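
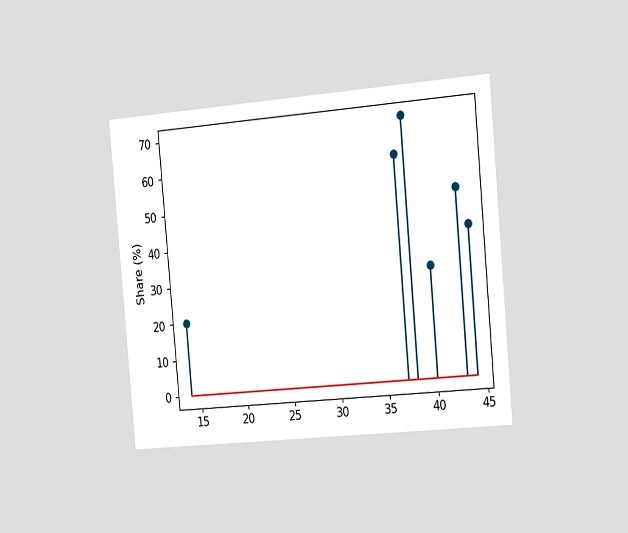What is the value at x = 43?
50%

The chart is tilted about 5° counter-clockwise and viewed slightly from the right. The stem at x=43 reaches 50%.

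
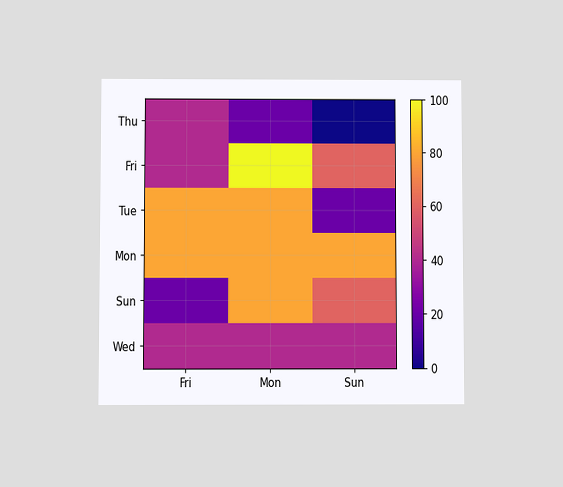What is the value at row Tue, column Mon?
The chart is viewed at a slight angle. Matching cell (Tue, Mon) against the colorbar gives 80.

80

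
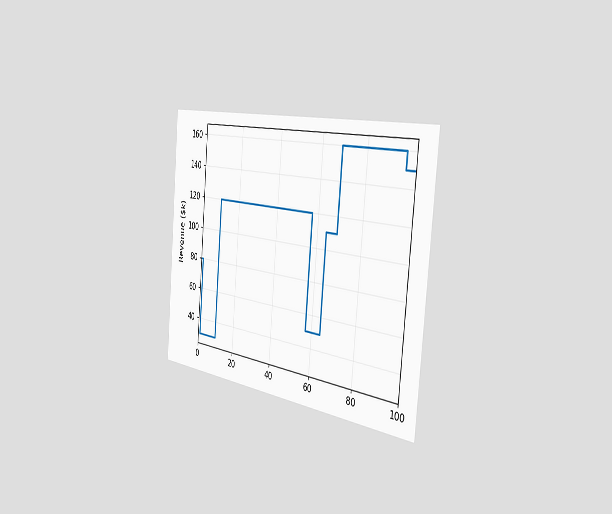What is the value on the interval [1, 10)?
$30k

The chart is tilted about 5° clockwise and viewed slightly from the right. On [1, 10) the step sits at $30k.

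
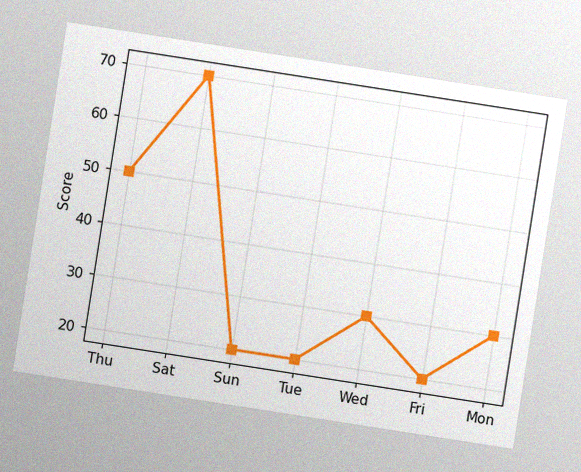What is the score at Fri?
20

The chart is tilted about 9° clockwise, with some photo noise. At Fri, the line is at 20.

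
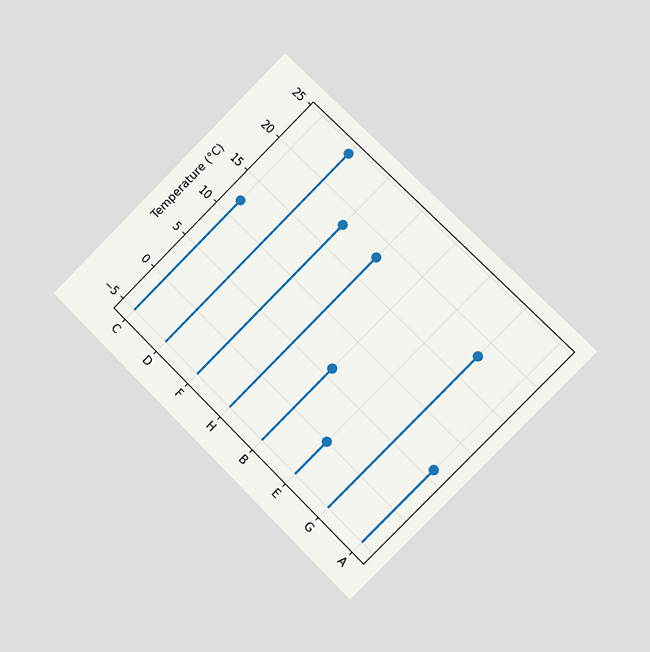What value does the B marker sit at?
6°C

The chart is tilted about 45° clockwise and viewed slightly from the right. The B marker sits at 6°C.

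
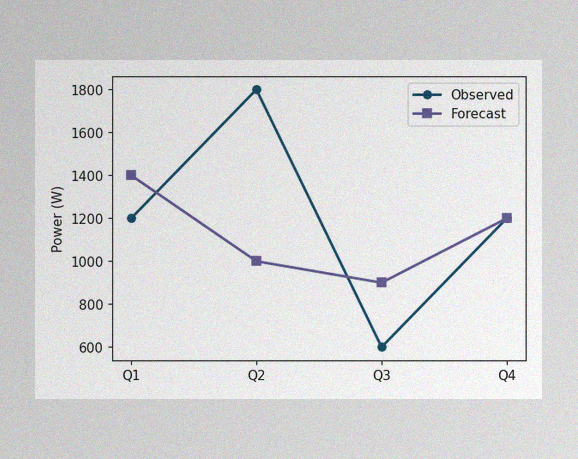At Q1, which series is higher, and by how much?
Forecast, by 200W

The image has some photo noise and uneven lighting. At Q1, Forecast sits above the other line by 200W.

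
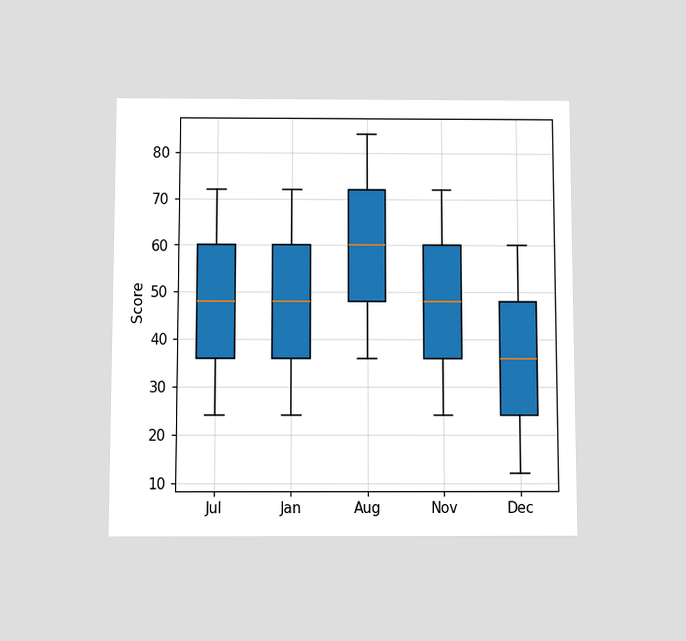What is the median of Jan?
48

The chart is viewed slightly from below. The median line in the Jan box sits at 48.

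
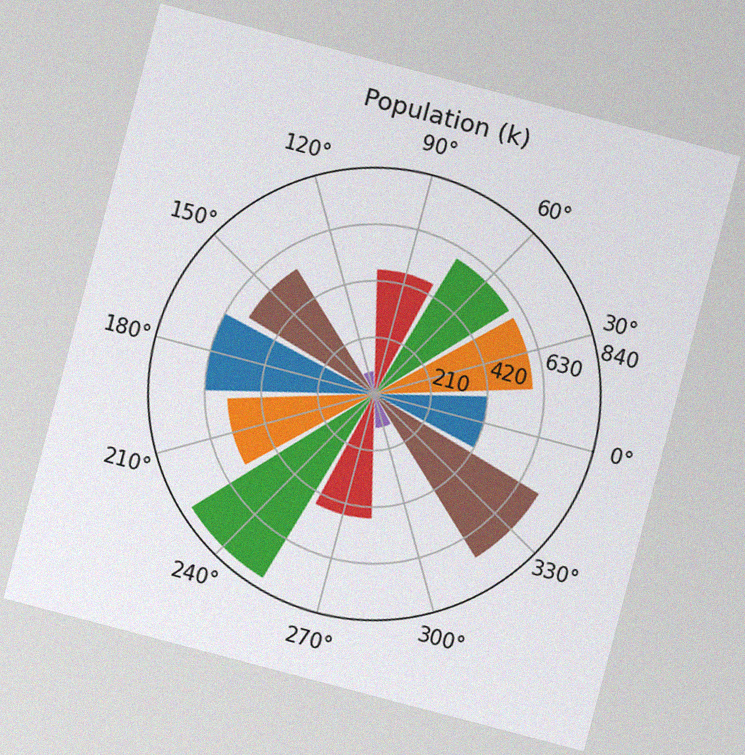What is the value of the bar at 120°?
84k

The chart is tilted about 15° clockwise, with some photo noise. The bar at 120° reaches 84k on the radial axis.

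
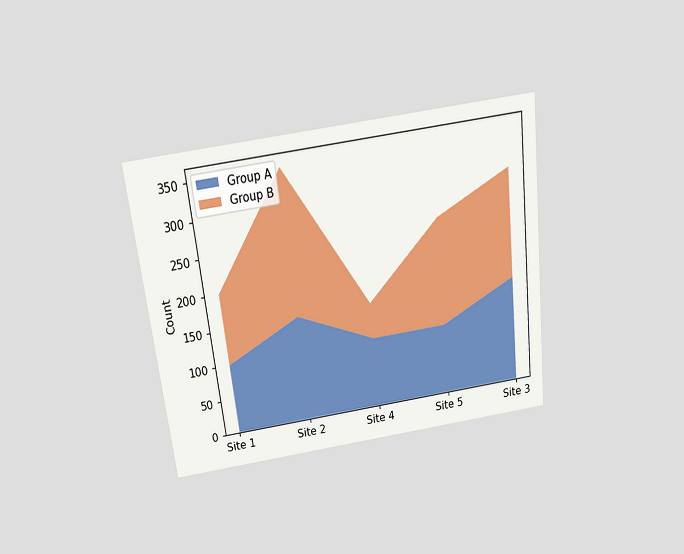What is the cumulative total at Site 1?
200

The chart is tilted about 7° counter-clockwise and viewed slightly from above. The stacked total at Site 1 reaches 200.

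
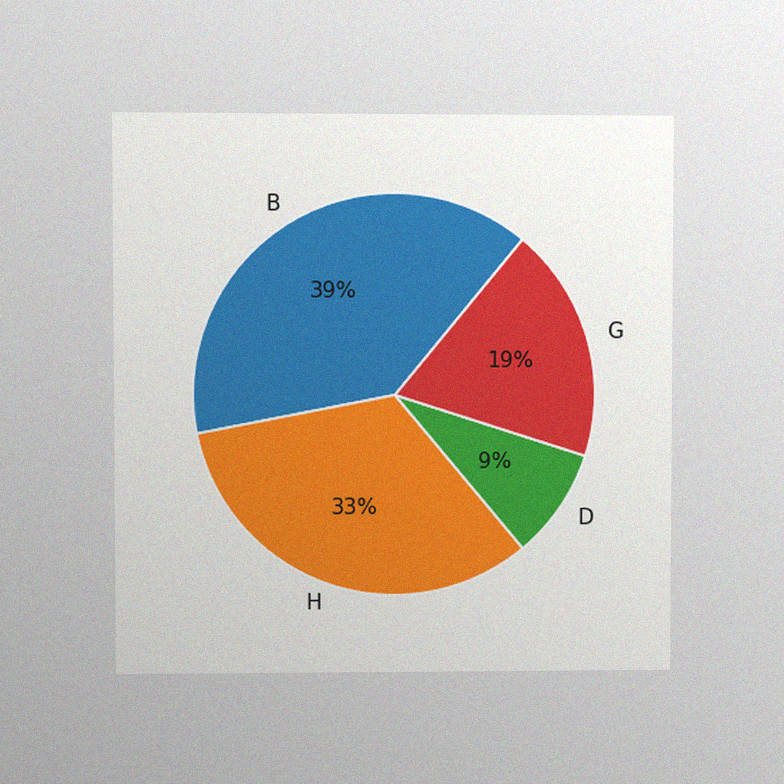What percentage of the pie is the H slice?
The chart is viewed at a slight angle, with some photo noise. The H slice takes up 33% of the pie.

33%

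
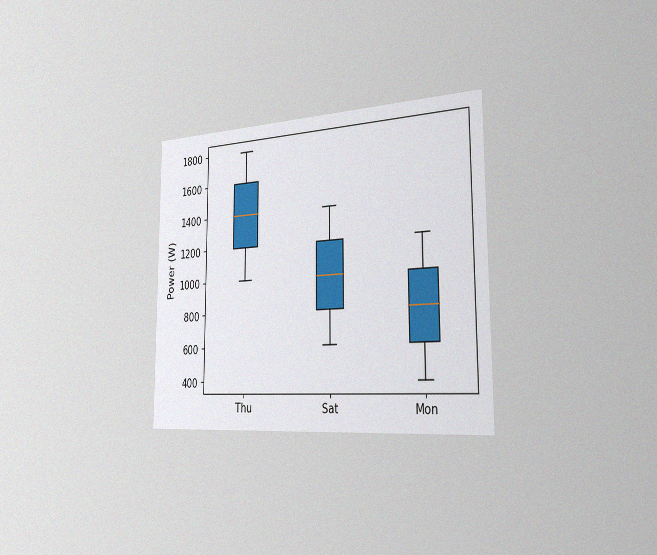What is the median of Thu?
The chart is viewed slightly from the right, with some photo noise. The median line in the Thu box sits at 1400W.

1400W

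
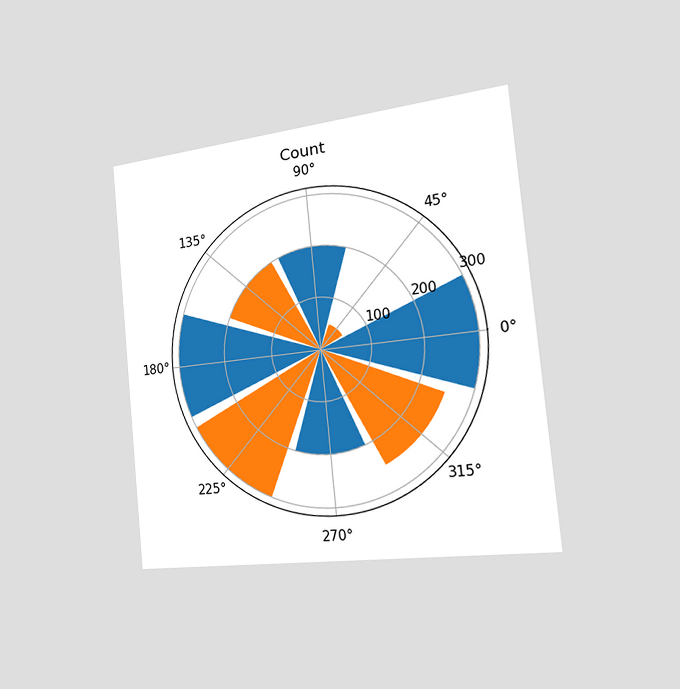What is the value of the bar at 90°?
200

The chart is tilted about 6° counter-clockwise and viewed slightly from the right. The bar at 90° reaches 200 on the radial axis.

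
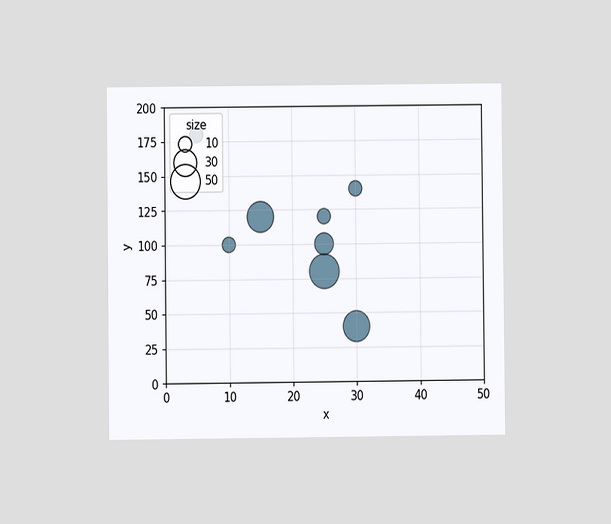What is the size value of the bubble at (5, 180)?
The chart is viewed at a slight angle. Matching the bubble at (5, 180) against the size legend gives 10.

10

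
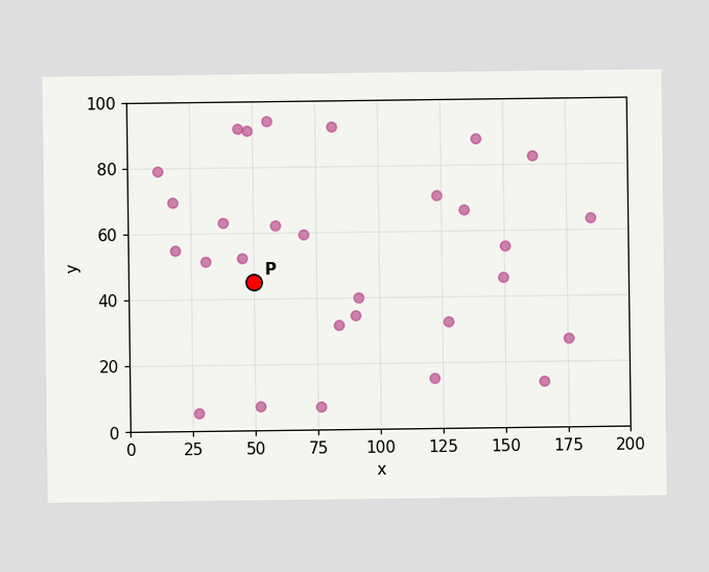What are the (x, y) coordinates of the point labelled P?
(50, 45)

Following the gridlines from P to each axis, P sits at (50, 45).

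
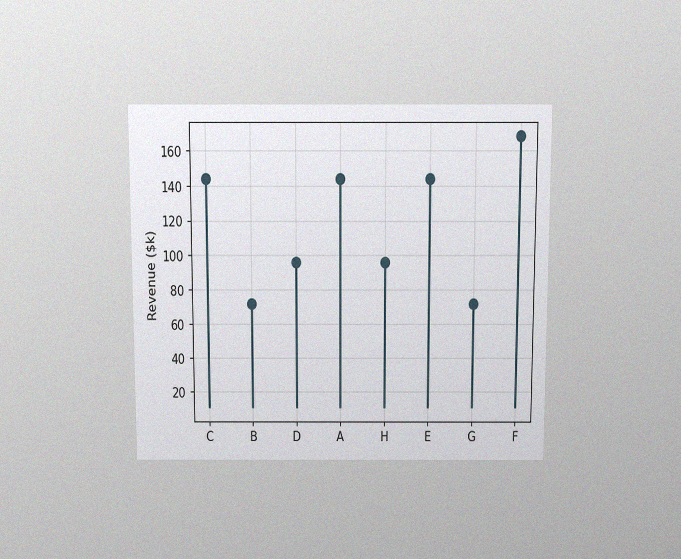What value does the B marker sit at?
The chart is viewed slightly from above, with some photo noise. The B marker sits at $72k.

$72k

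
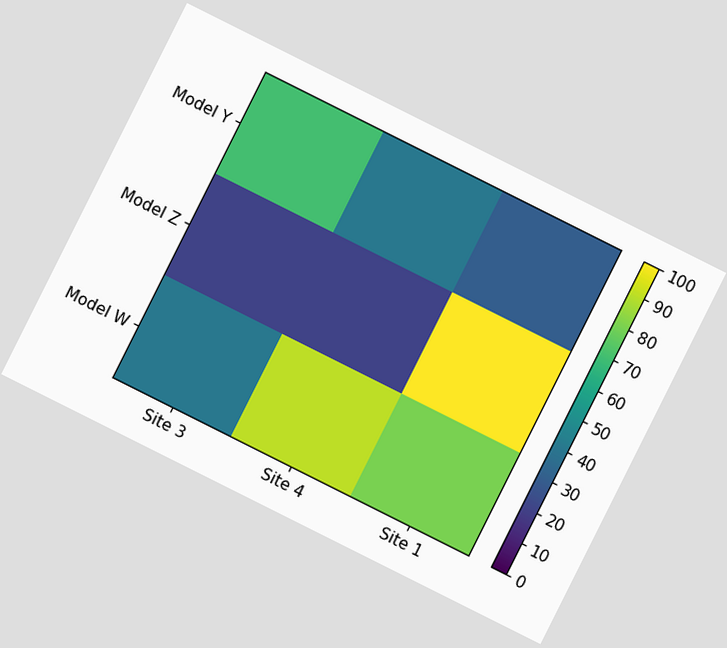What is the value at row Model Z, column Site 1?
The chart is tilted about 27° clockwise. Matching cell (Model Z, Site 1) against the colorbar gives 100.

100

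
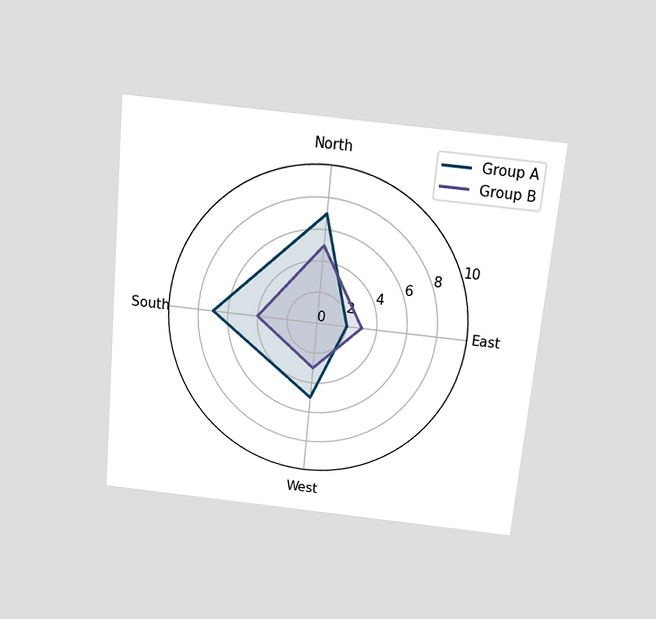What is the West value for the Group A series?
5

The chart is tilted about 5° clockwise and viewed slightly from above. On the West axis, Group A reaches 5.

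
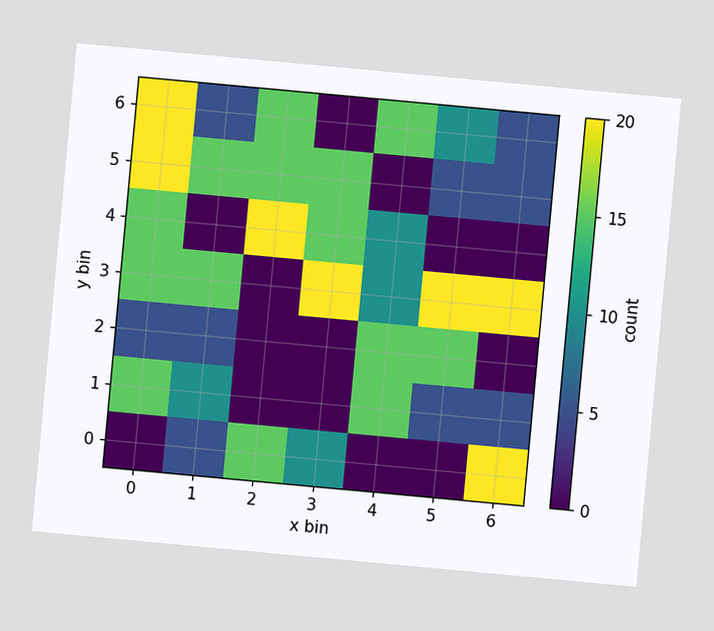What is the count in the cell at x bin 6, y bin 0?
The chart is tilted about 5° clockwise. Matching the cell (6, 0) against the colorbar gives 20.

20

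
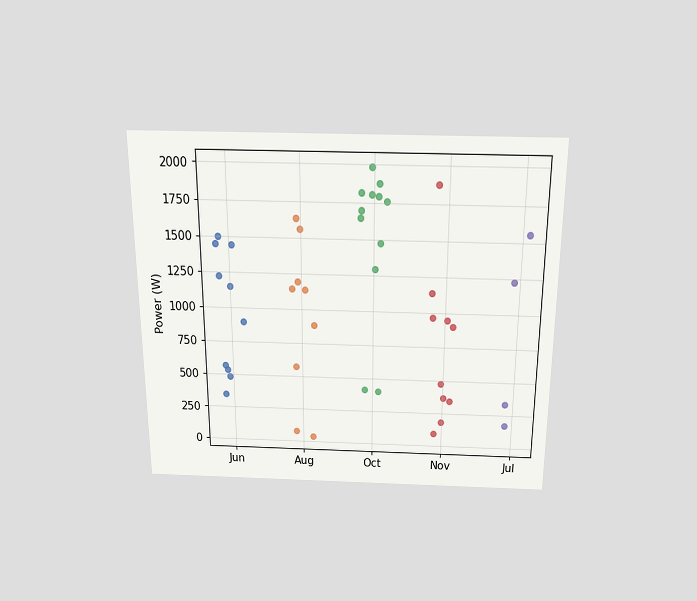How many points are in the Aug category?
The chart is viewed slightly from above. Counting the markers in the Aug column gives 9.

9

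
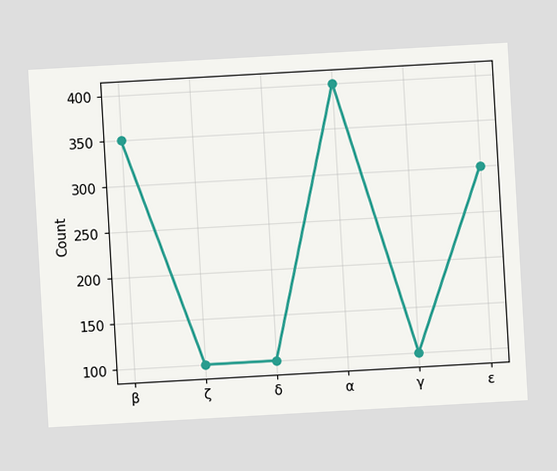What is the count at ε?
300

The chart is tilted about 3° counter-clockwise. At ε, the line is at 300.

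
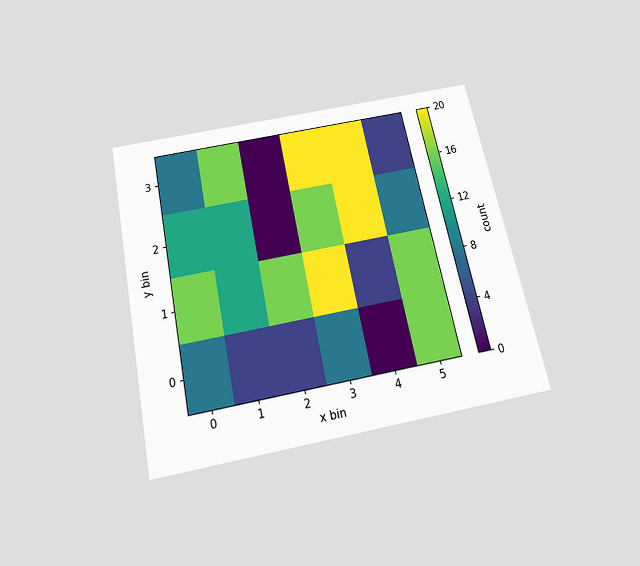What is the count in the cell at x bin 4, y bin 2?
20

The chart is tilted about 12° counter-clockwise and viewed slightly from below. Matching the cell (4, 2) against the colorbar gives 20.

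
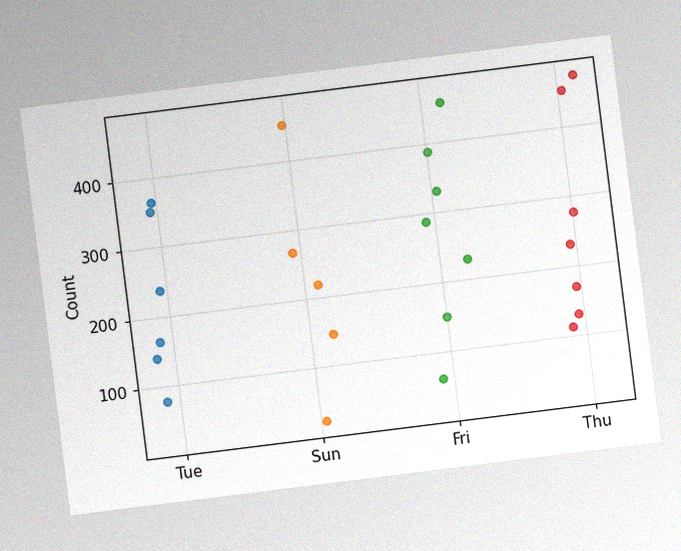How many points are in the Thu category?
The chart is tilted about 7° counter-clockwise, with some photo noise. Counting the markers in the Thu column gives 7.

7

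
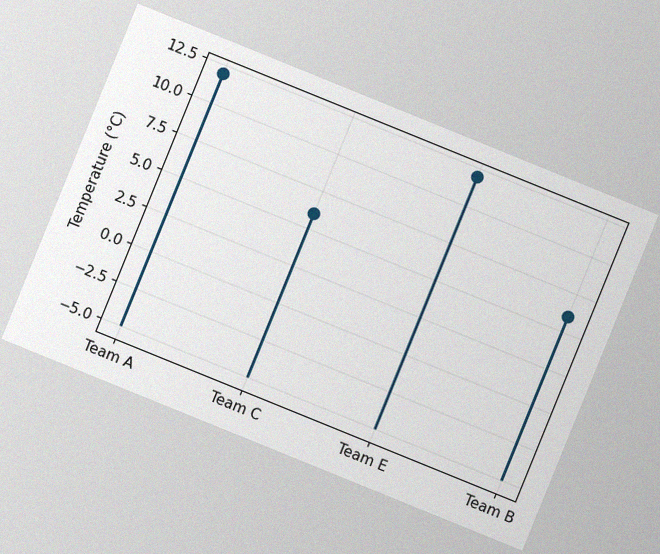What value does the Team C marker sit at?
6°C

The chart is tilted about 22° clockwise, with some photo noise. The Team C marker sits at 6°C.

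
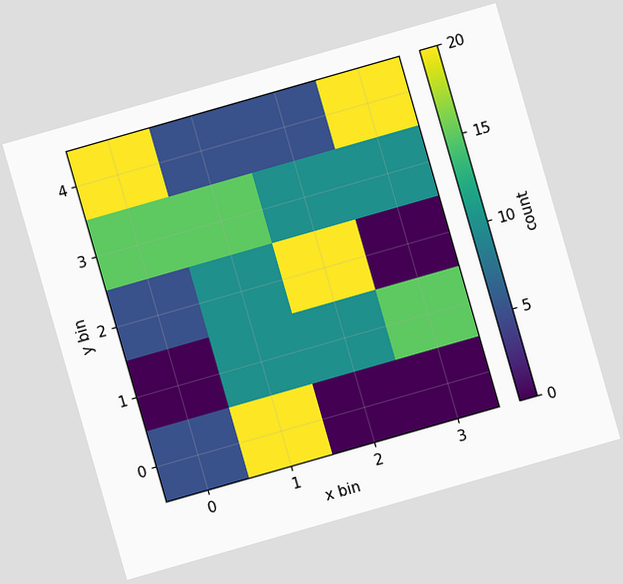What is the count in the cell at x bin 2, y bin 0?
The chart is tilted about 16° counter-clockwise. Matching the cell (2, 0) against the colorbar gives 0.

0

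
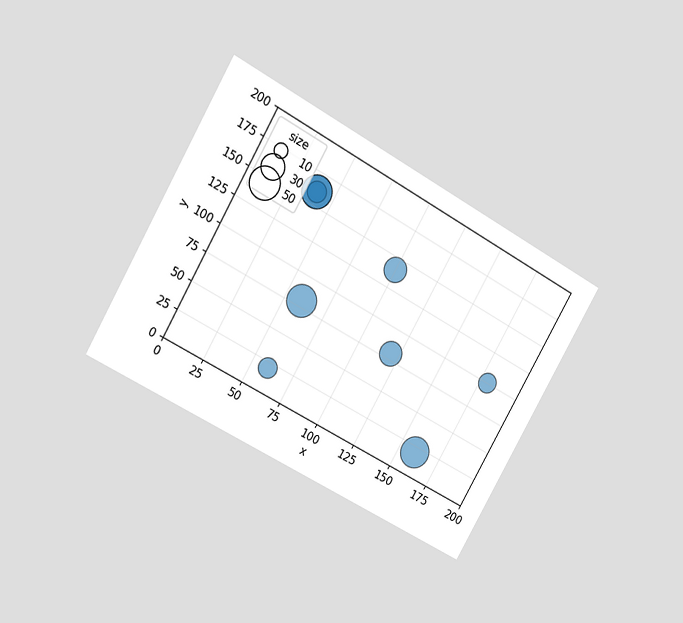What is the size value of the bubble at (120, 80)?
30

The chart is tilted about 30° clockwise and viewed at a slight angle. Matching the bubble at (120, 80) against the size legend gives 30.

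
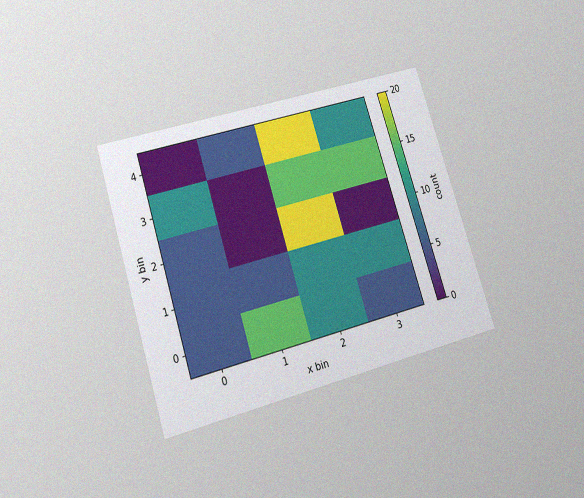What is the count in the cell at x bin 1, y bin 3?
0

The chart is tilted about 18° counter-clockwise and viewed slightly from below, with some photo noise. Matching the cell (1, 3) against the colorbar gives 0.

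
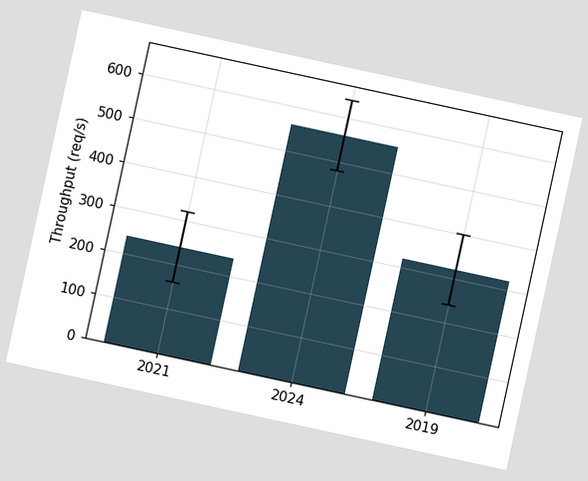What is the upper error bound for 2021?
320req/s

The chart is tilted about 12° clockwise. The 2021 bar's upper whisker reaches 320req/s.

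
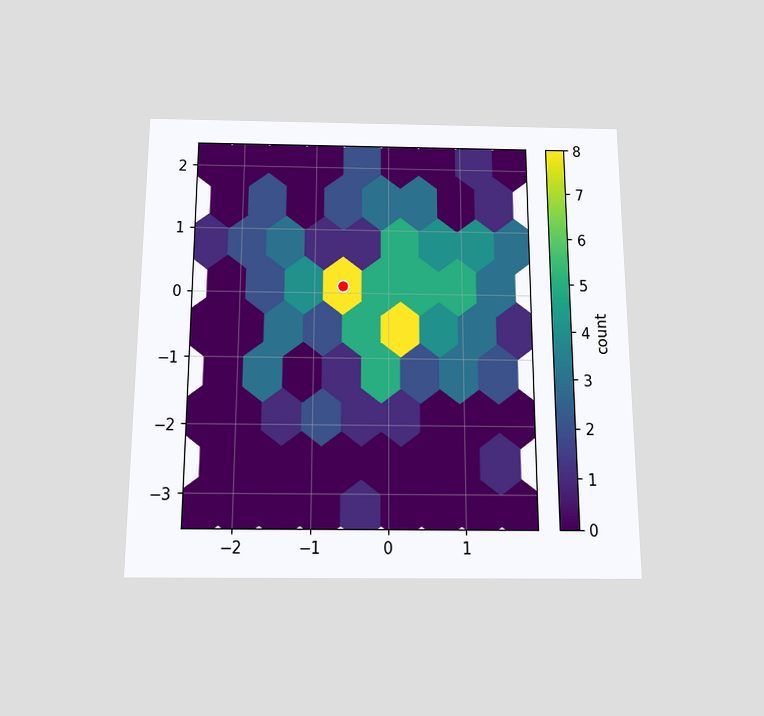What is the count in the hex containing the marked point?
The chart is viewed slightly from below. The marked hex reads 8 on the colorbar.

8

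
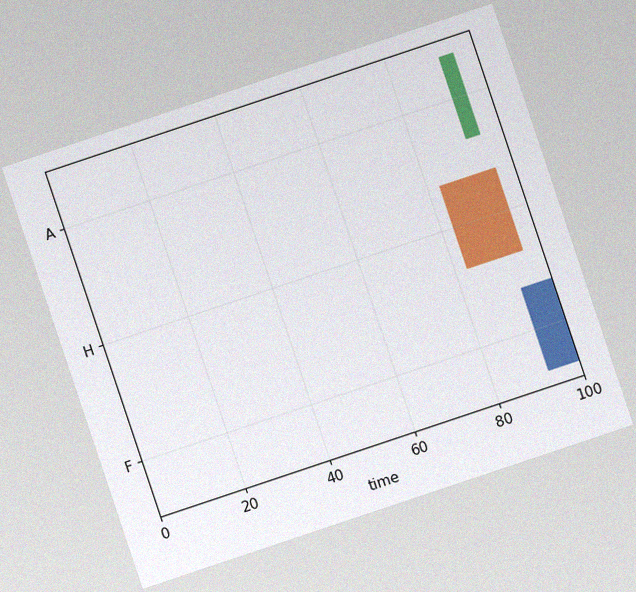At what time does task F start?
The chart is tilted about 19° counter-clockwise, with some photo noise. The F bar begins at t=93.

93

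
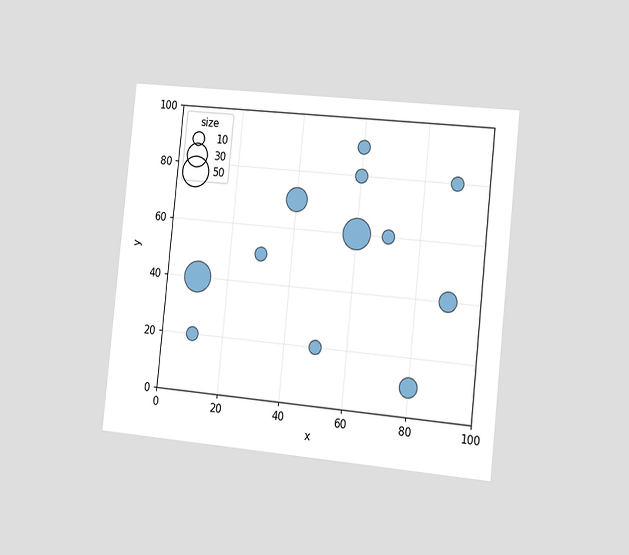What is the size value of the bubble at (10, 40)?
The chart is tilted about 6° clockwise and viewed slightly from the right. Matching the bubble at (10, 40) against the size legend gives 50.

50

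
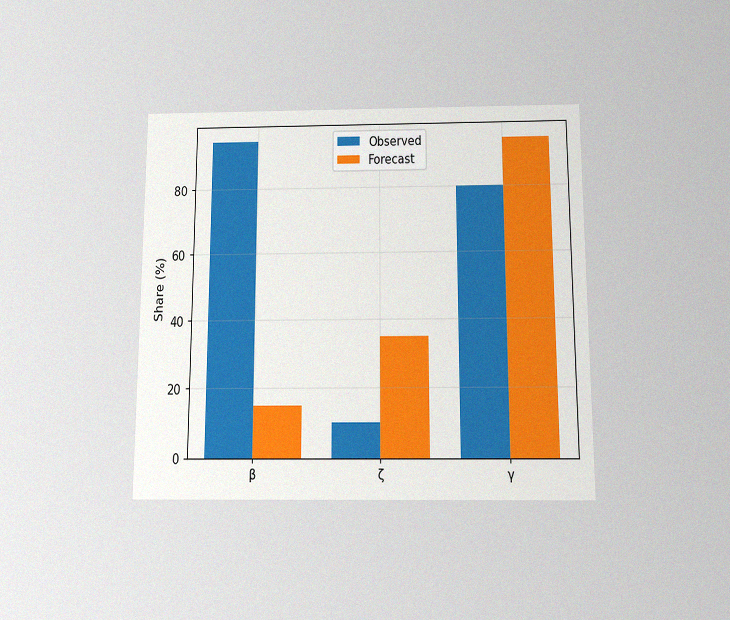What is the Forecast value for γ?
95%

The chart is viewed slightly from below, with some photo noise. The Forecast bar at γ reaches 95% on the y-axis.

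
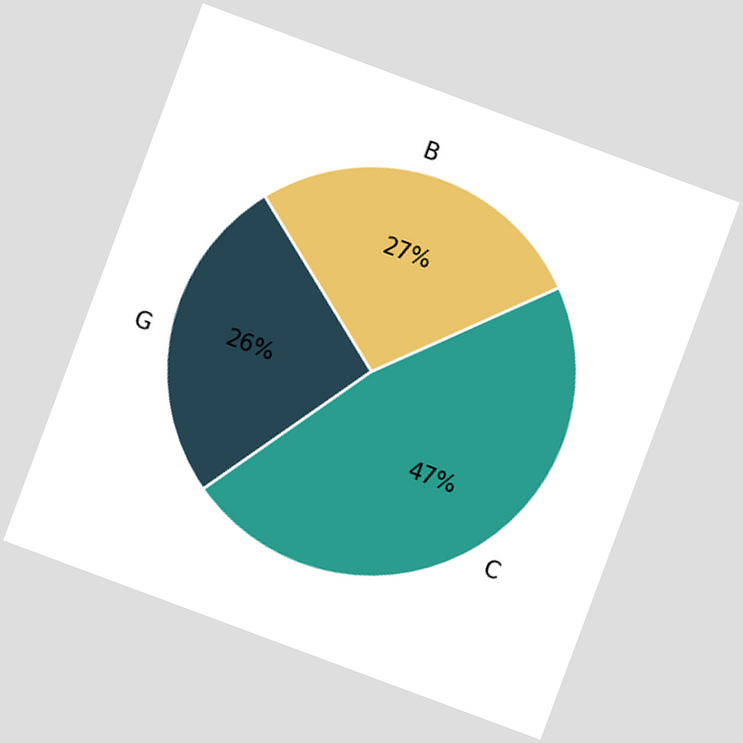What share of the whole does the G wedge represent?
26%

The chart is tilted about 20° clockwise. The G slice takes up 26% of the pie.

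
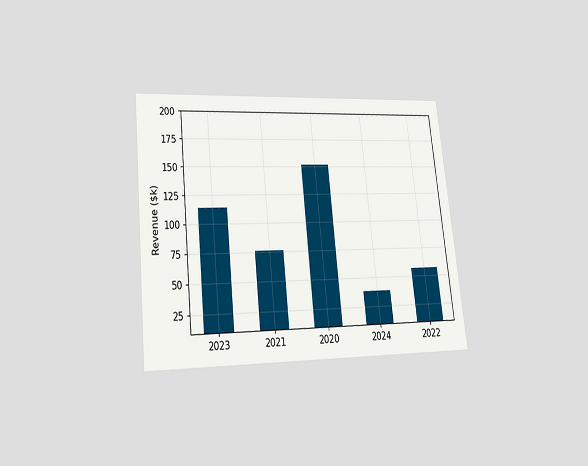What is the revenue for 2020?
The chart is tilted about 6° counter-clockwise and viewed at a slight angle. Reading along the chart's y-axis, the 2020 bar reaches $152k.

$152k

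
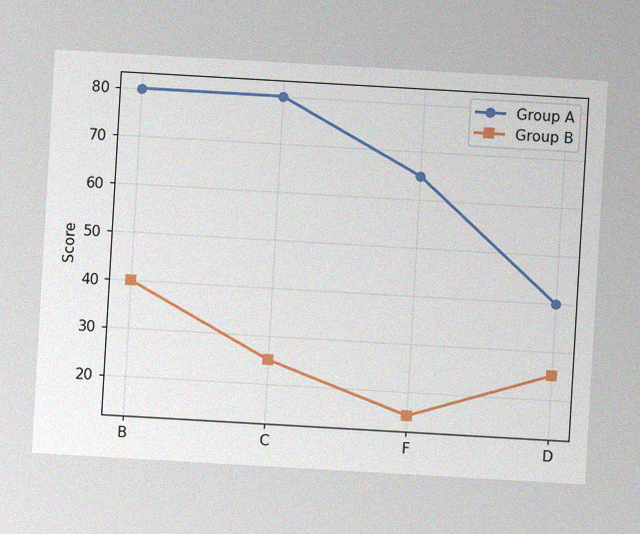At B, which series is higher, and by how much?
The chart is tilted about 3° clockwise, with some photo noise. At B, Group A sits above the other line by 40.

Group A, by 40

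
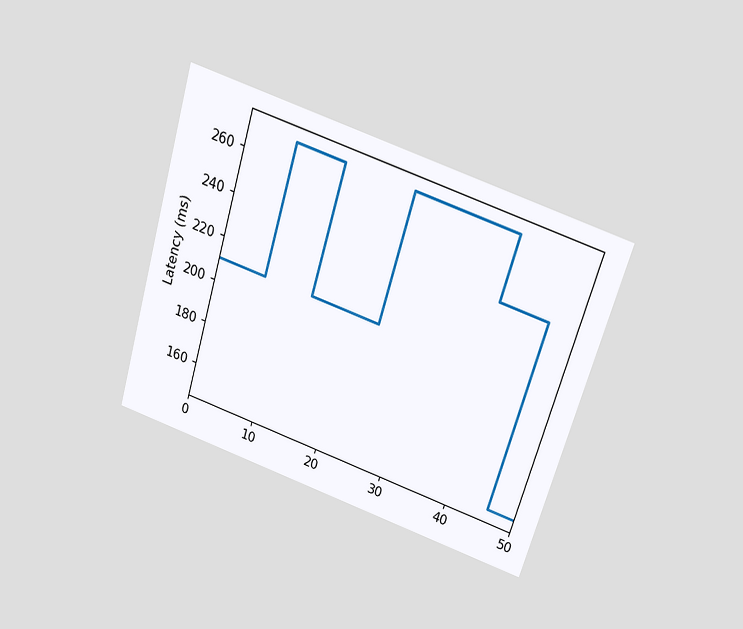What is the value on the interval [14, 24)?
The chart is tilted about 17° clockwise and viewed slightly from above. On [14, 24) the step sits at 210ms.

210ms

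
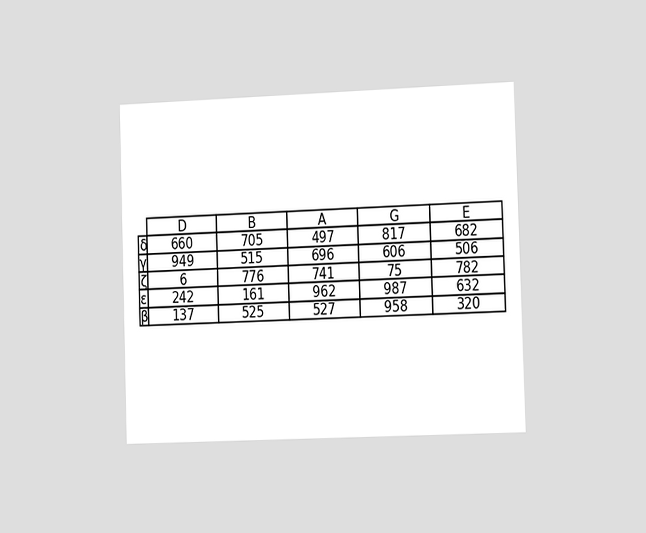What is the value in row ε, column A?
The chart is viewed slightly from the right. The (ε, A) cell reads 962.

962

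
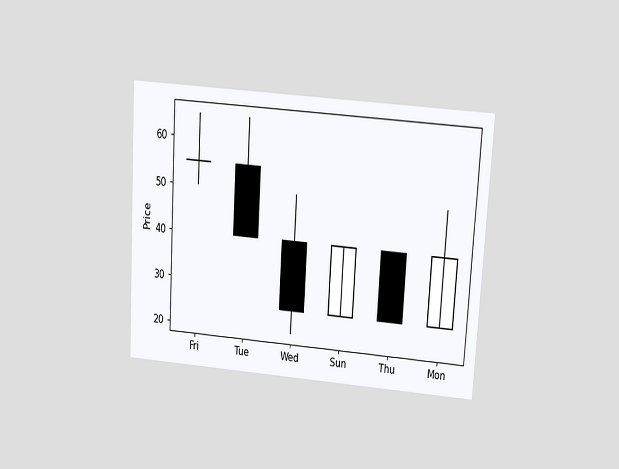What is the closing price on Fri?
The chart is tilted about 3° clockwise and viewed slightly from above. The Fri candle closes at 55.

55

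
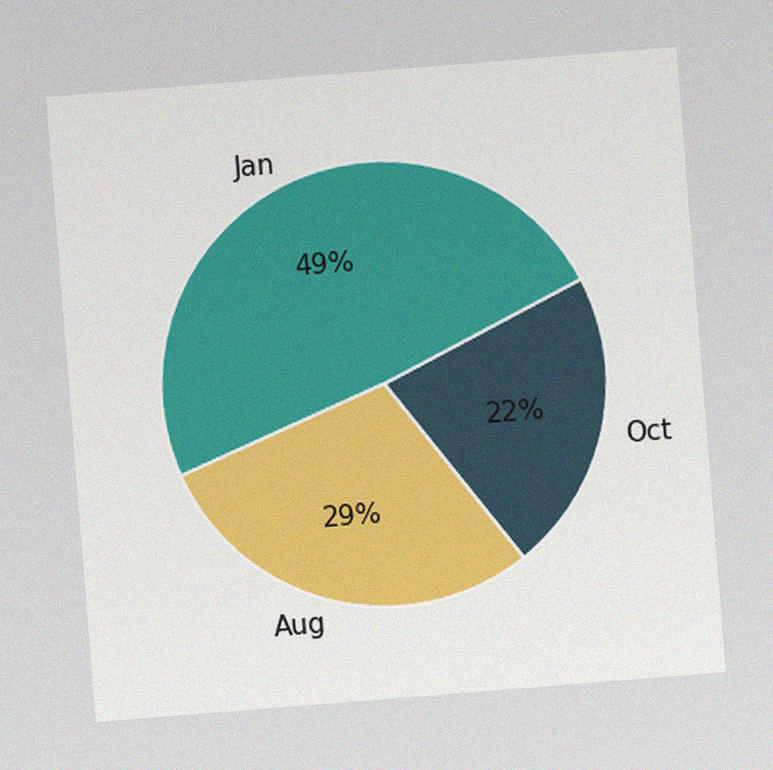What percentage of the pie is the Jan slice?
The chart is tilted about 5° counter-clockwise, with some photo noise. The Jan slice takes up 49% of the pie.

49%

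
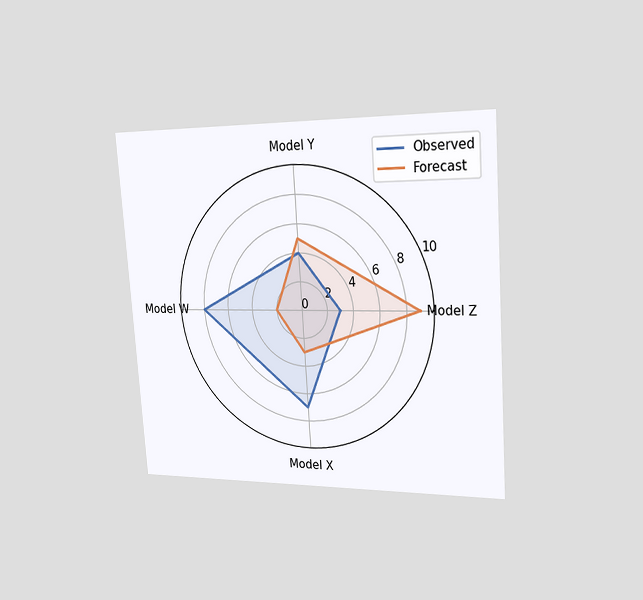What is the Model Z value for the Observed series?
The chart is tilted about 4° counter-clockwise and viewed slightly from the right. On the Model Z axis, Observed reaches 3.

3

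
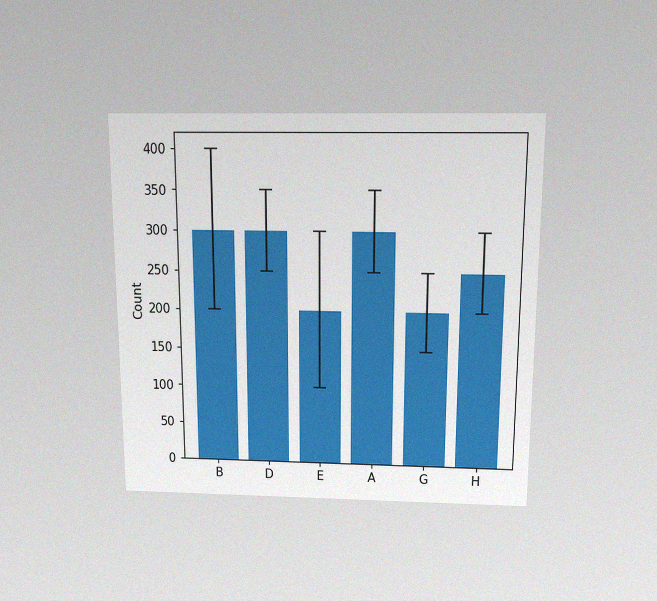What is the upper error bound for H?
300

The chart is viewed slightly from above, with some photo noise. The H bar's upper whisker reaches 300.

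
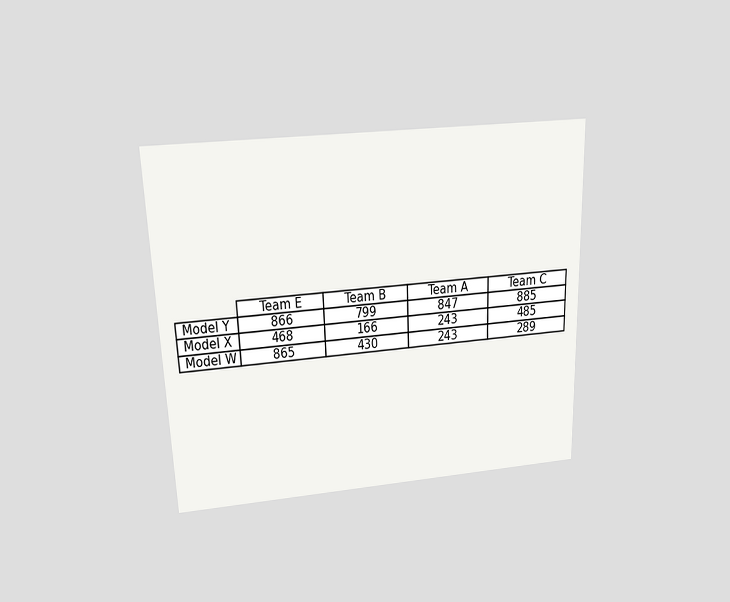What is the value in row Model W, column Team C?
The chart is viewed slightly from above. The (Model W, Team C) cell reads 289.

289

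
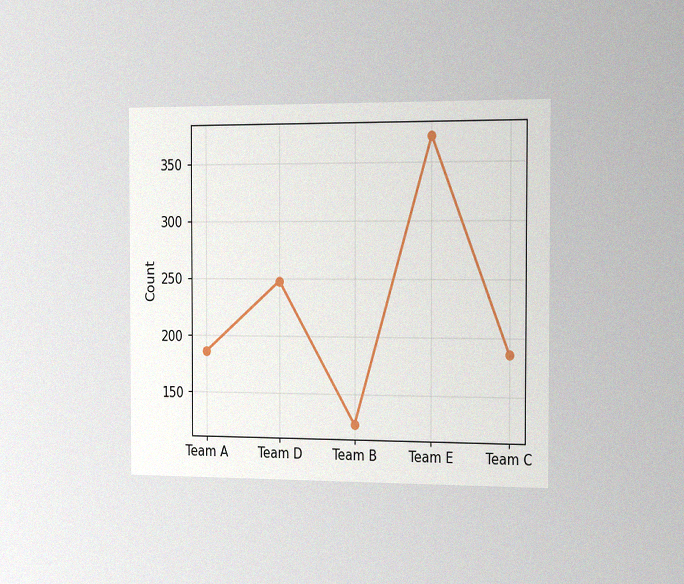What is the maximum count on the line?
The chart is viewed slightly from the right, with some photo noise. The highest point is at Team E, and reading across to the y-axis gives 372.

372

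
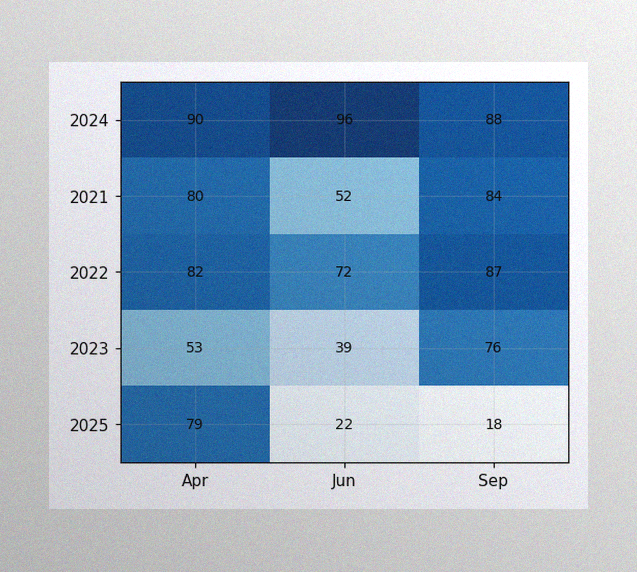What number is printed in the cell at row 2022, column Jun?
72

The image has some photo noise and uneven lighting. The (2022, Jun) cell reads 72.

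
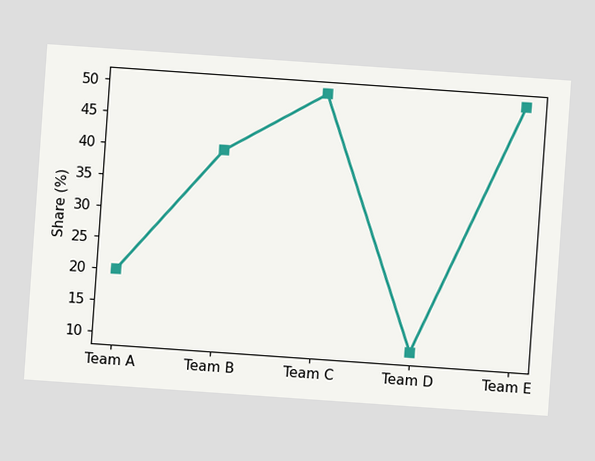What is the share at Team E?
50%

The chart is tilted about 4° clockwise. At Team E, the line is at 50%.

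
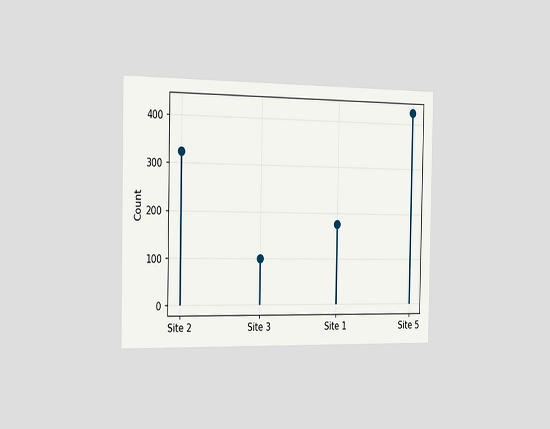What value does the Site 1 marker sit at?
The chart is viewed slightly from the left. The Site 1 marker sits at 175.

175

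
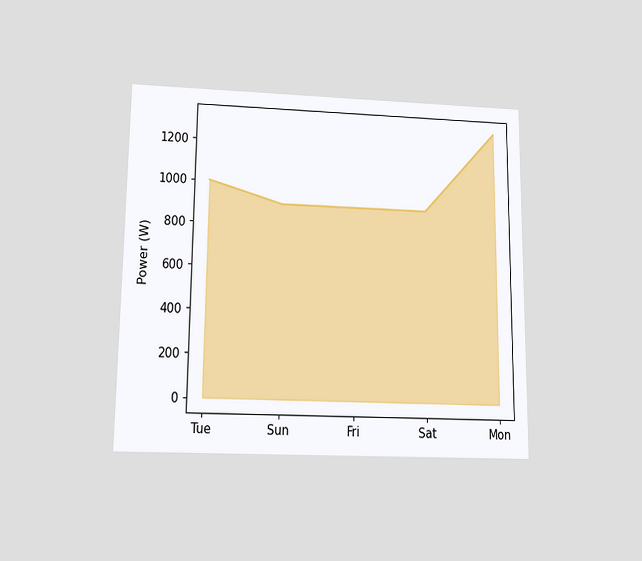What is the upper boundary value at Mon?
1300W

The chart is viewed slightly from below. At Mon the upper boundary is at 1300W.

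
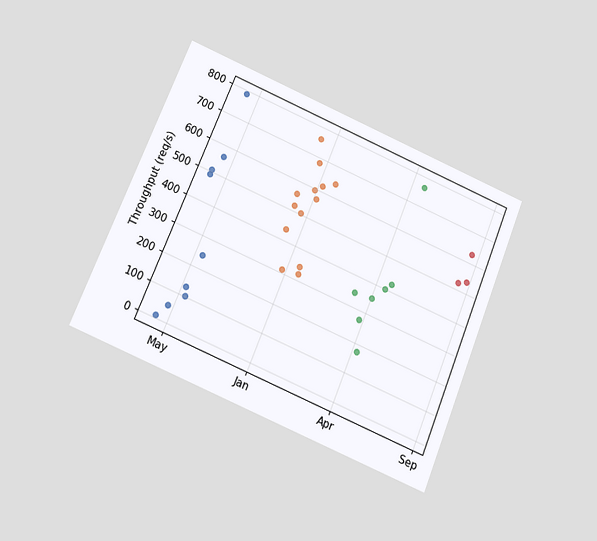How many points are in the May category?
9

The chart is tilted about 22° clockwise and viewed slightly from below. Counting the markers in the May column gives 9.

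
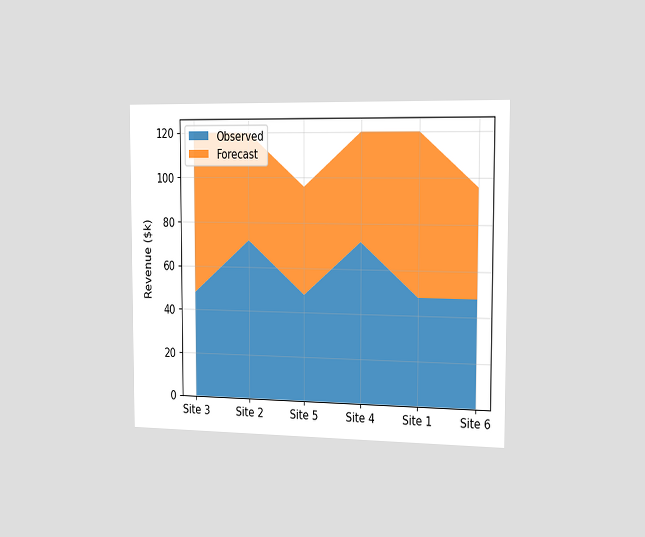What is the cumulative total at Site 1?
$120k

The chart is viewed slightly from the right. The stacked total at Site 1 reaches $120k.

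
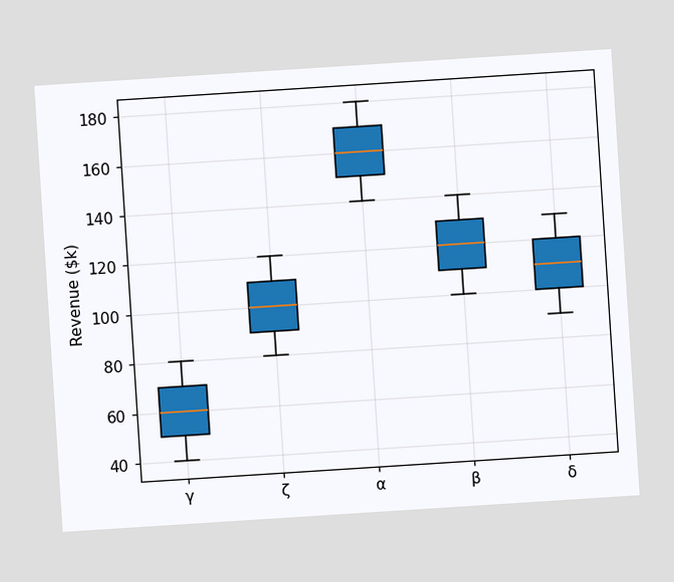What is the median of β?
The chart is tilted about 4° counter-clockwise. The median line in the β box sits at $120k.

$120k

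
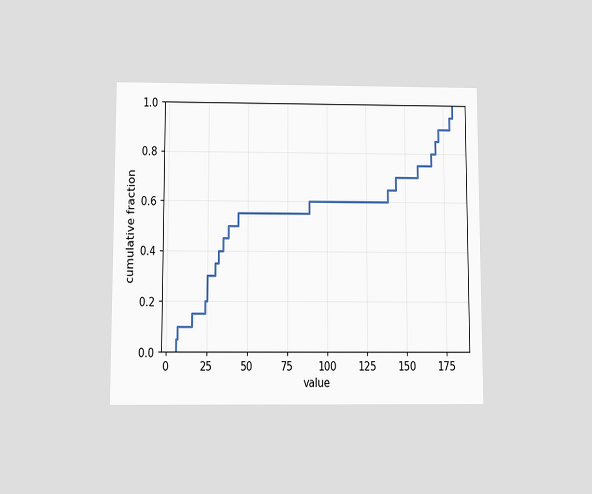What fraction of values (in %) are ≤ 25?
30%

The chart is viewed slightly from below. At x=25 the ECDF step is at 30%.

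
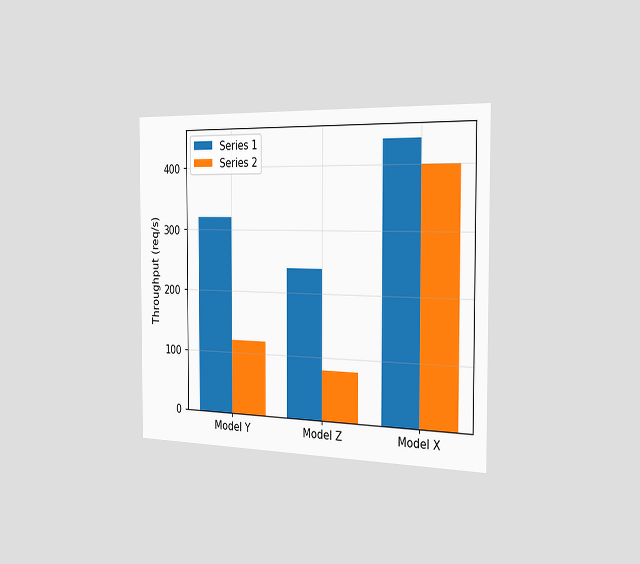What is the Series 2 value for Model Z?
The chart is viewed slightly from the right. The Series 2 bar at Model Z reaches 80req/s on the y-axis.

80req/s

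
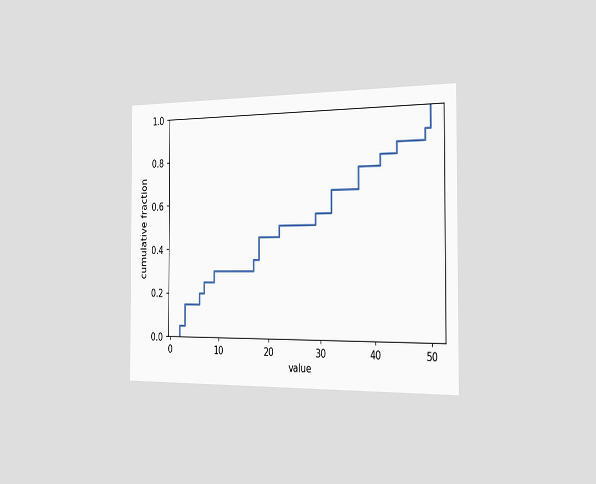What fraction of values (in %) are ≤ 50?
100%

The chart is viewed slightly from the right. At x=50 the ECDF step is at 100%.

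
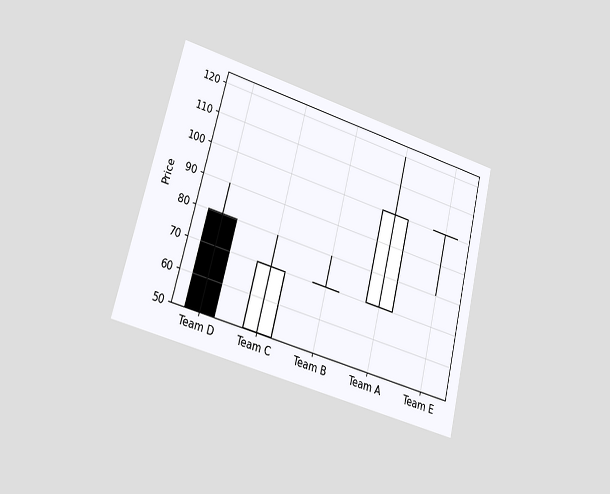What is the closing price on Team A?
The chart is tilted about 14° clockwise and viewed at a slight angle. The Team A candle closes at 100.

100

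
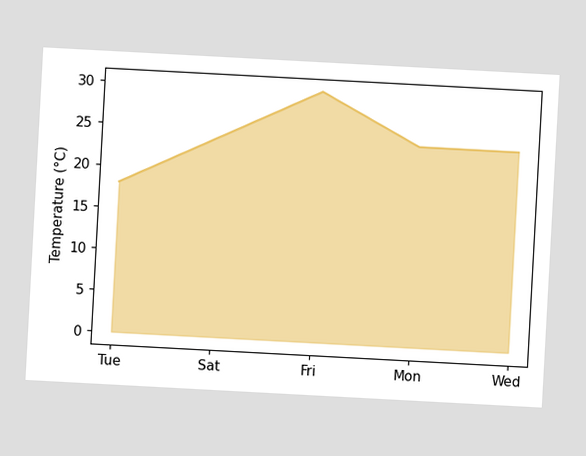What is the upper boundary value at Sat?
The chart is tilted about 3° clockwise. At Sat the upper boundary is at 24°C.

24°C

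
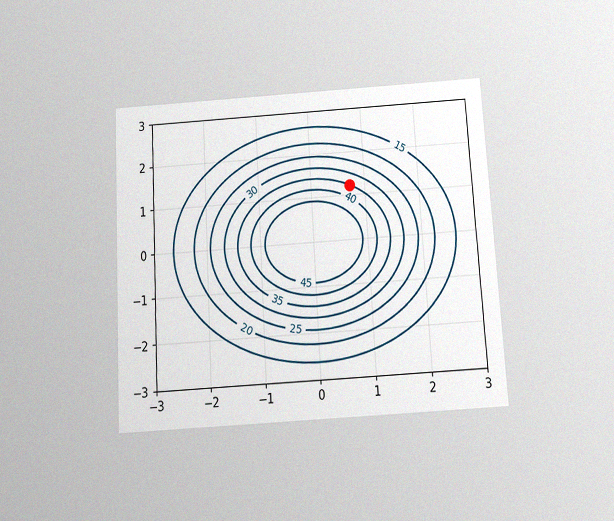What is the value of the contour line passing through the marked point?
35

The chart is tilted about 3° counter-clockwise and viewed slightly from below, with some photo noise. The marked point sits on the contour labelled 35.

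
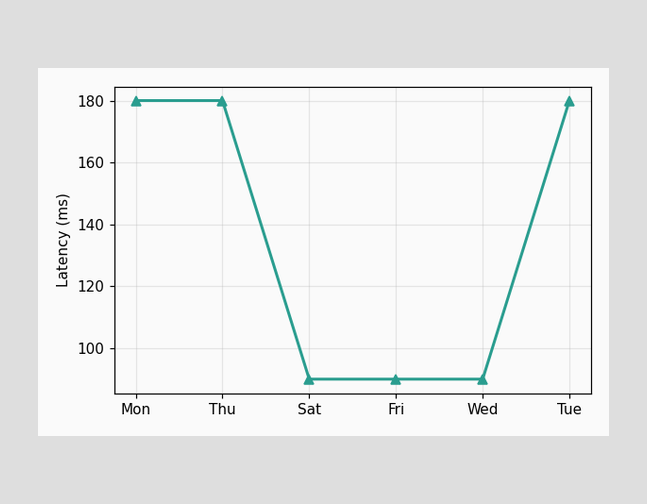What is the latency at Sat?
At Sat, the line is at 90ms.

90ms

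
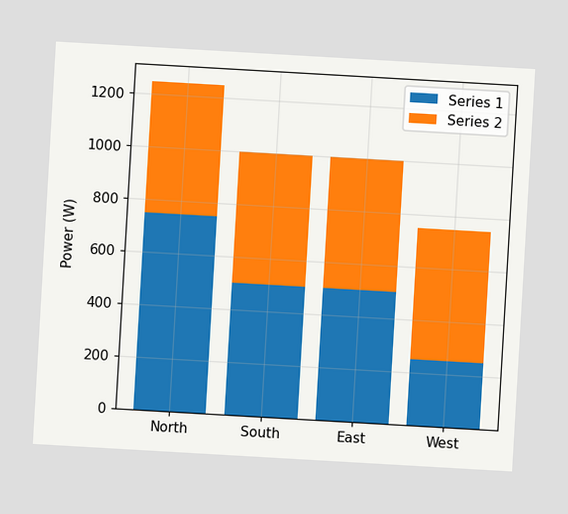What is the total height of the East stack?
1000W

The chart is tilted about 3° clockwise. The East stack's top reaches 1000W on the y-axis.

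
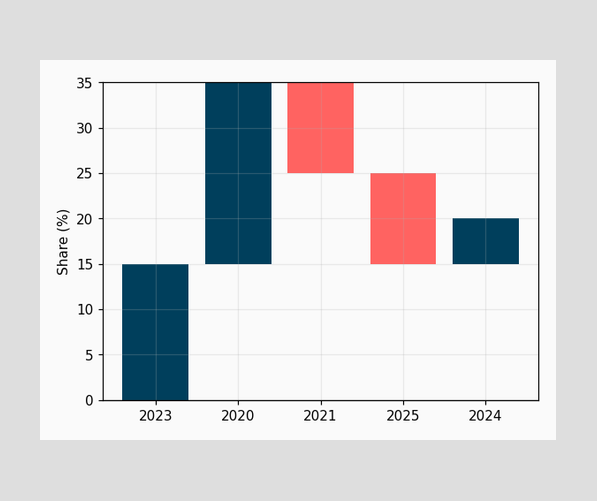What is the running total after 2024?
After 2024 the running total reaches 20%.

20%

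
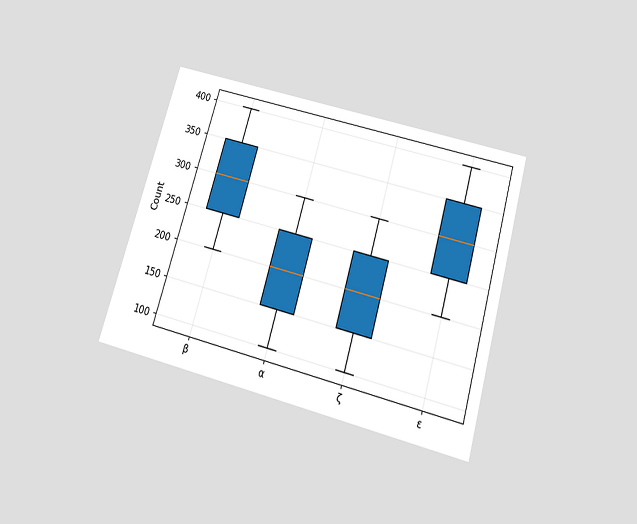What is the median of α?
200

The chart is tilted about 16° clockwise and viewed slightly from below. The median line in the α box sits at 200.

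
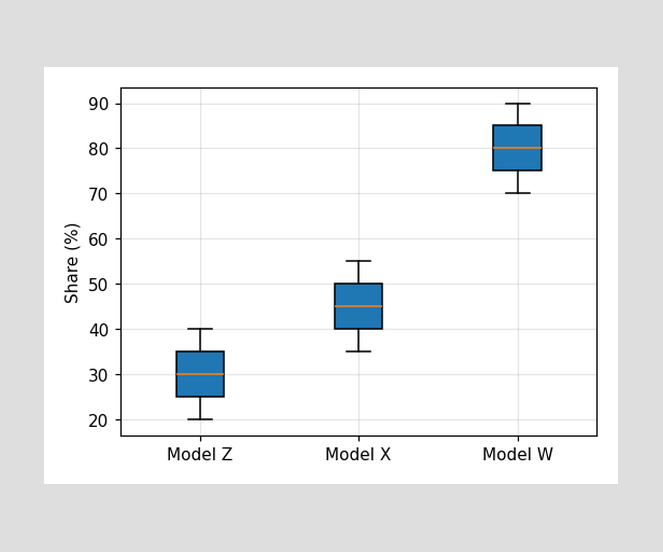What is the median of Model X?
45%

The median line in the Model X box sits at 45%.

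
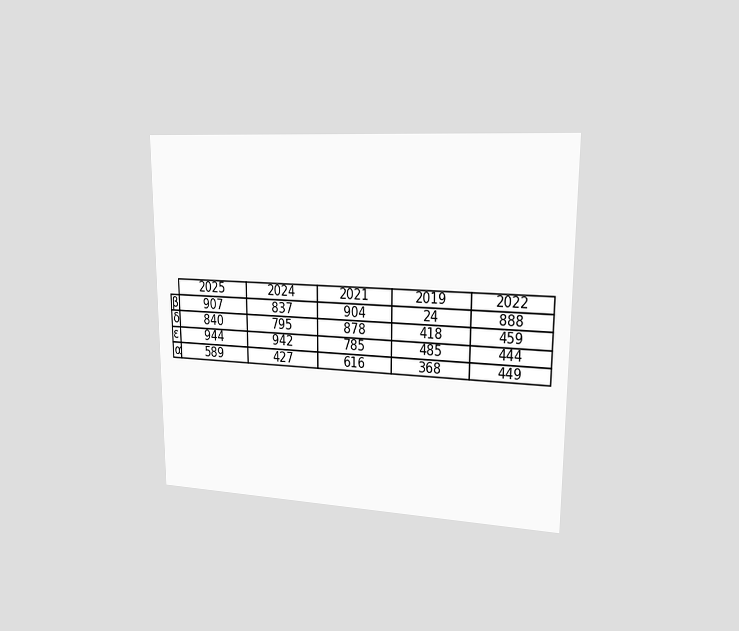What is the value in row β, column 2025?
The chart is viewed slightly from the right. The (β, 2025) cell reads 907.

907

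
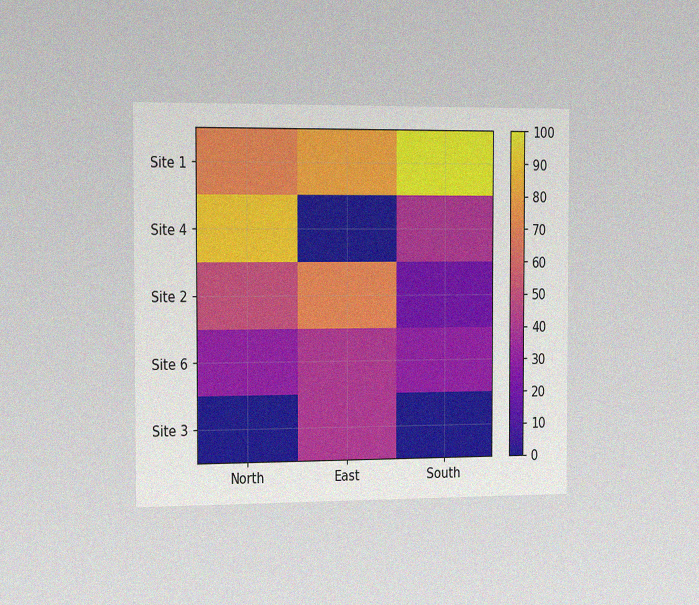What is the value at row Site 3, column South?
0

The chart is viewed slightly from the left, with some photo noise. Matching cell (Site 3, South) against the colorbar gives 0.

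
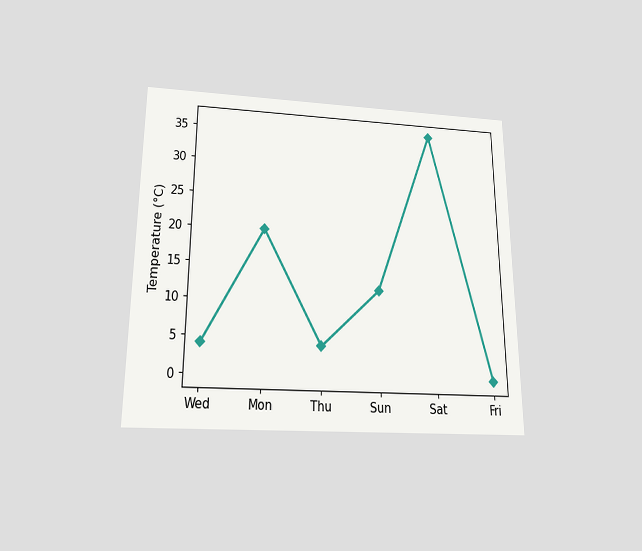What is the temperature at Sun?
12°C

The chart is viewed slightly from below. At Sun, the line is at 12°C.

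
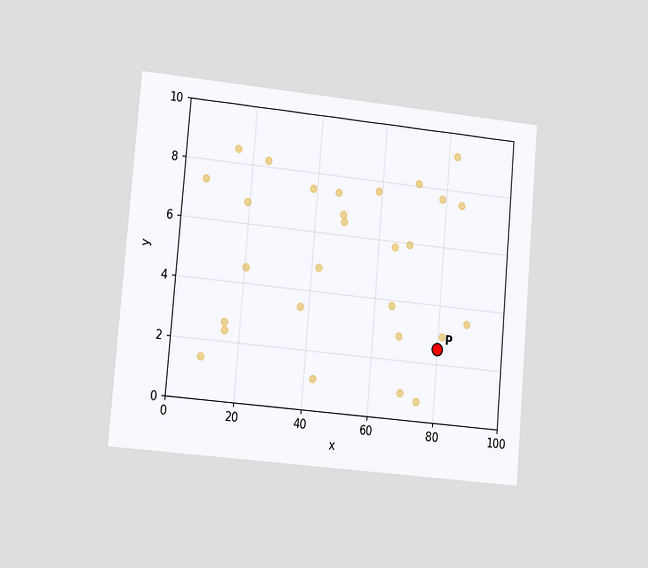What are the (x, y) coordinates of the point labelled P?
(80, 2.5)

The chart is tilted about 5° clockwise and viewed slightly from the left. Following the gridlines from P to each axis, P sits at (80, 2.5).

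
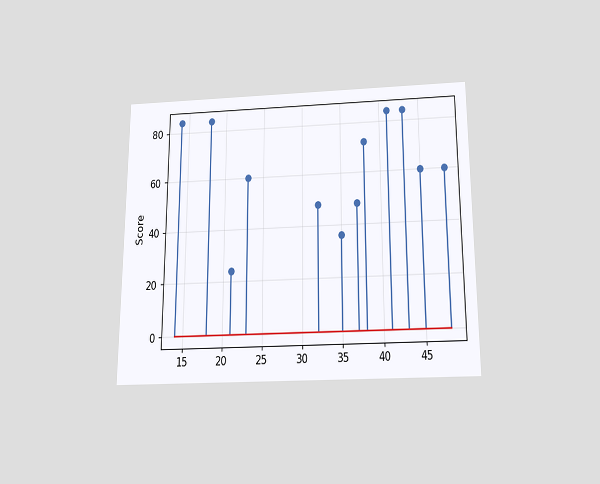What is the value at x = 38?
The chart is viewed slightly from below. The stem at x=38 reaches 72.

72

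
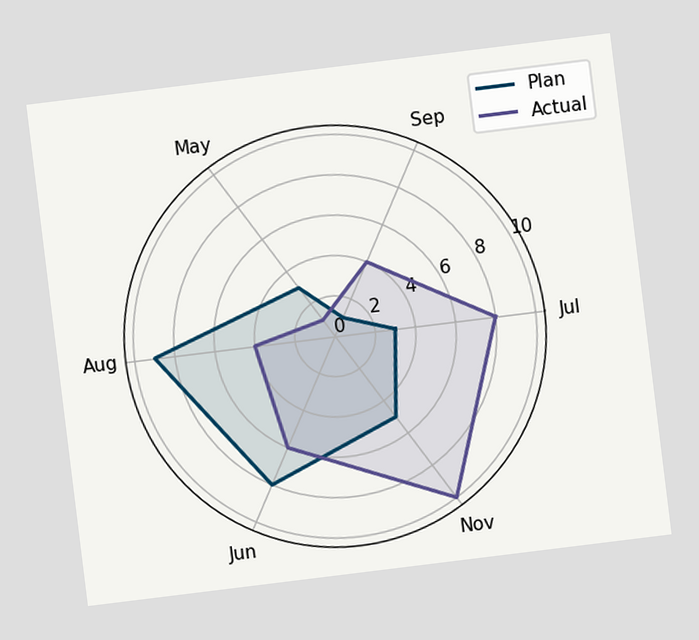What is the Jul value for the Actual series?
8

The chart is tilted about 7° counter-clockwise. On the Jul axis, Actual reaches 8.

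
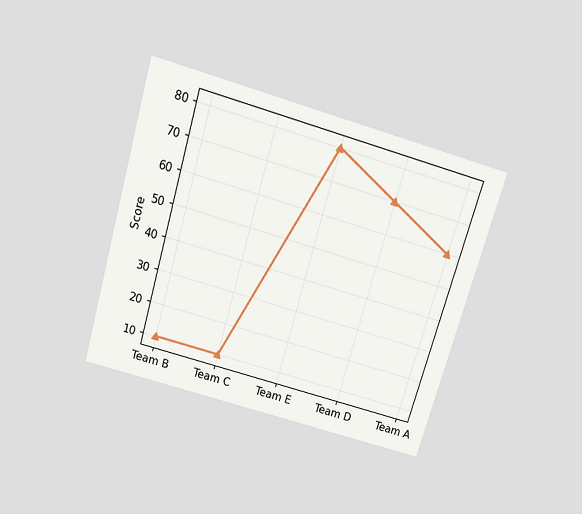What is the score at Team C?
The chart is tilted about 16° clockwise and viewed slightly from above. At Team C, the line is at 10.

10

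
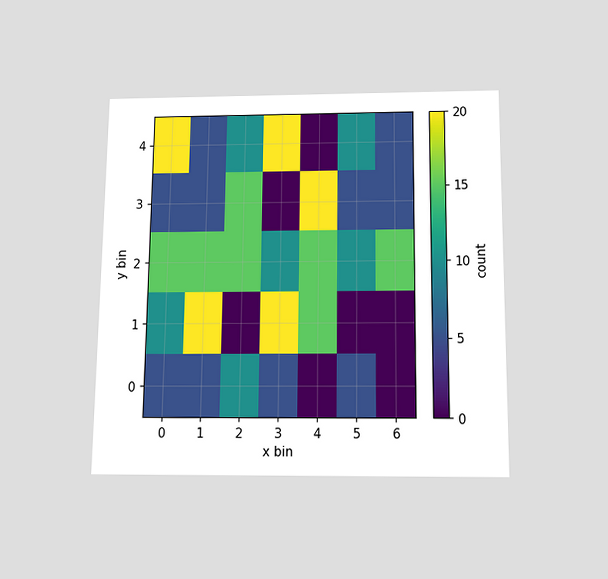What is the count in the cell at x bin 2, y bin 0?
10

The chart is viewed slightly from below. Matching the cell (2, 0) against the colorbar gives 10.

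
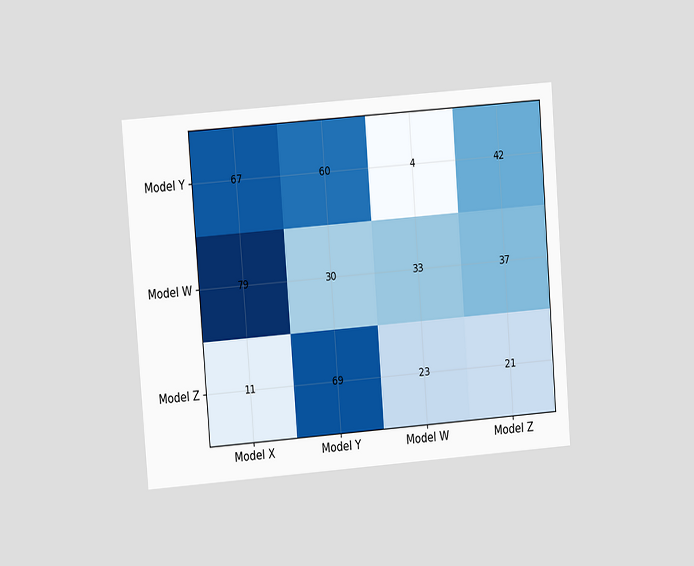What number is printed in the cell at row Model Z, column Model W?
23

The chart is tilted about 4° counter-clockwise and viewed at a slight angle. The (Model Z, Model W) cell reads 23.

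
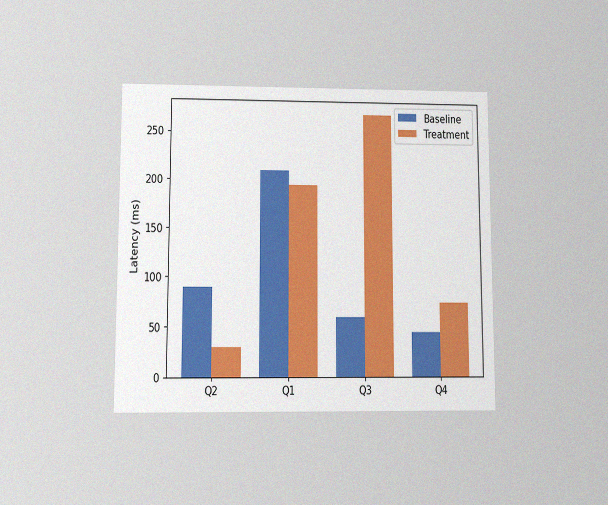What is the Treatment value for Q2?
30ms

The chart is viewed at a slight angle, with some photo noise. The Treatment bar at Q2 reaches 30ms on the y-axis.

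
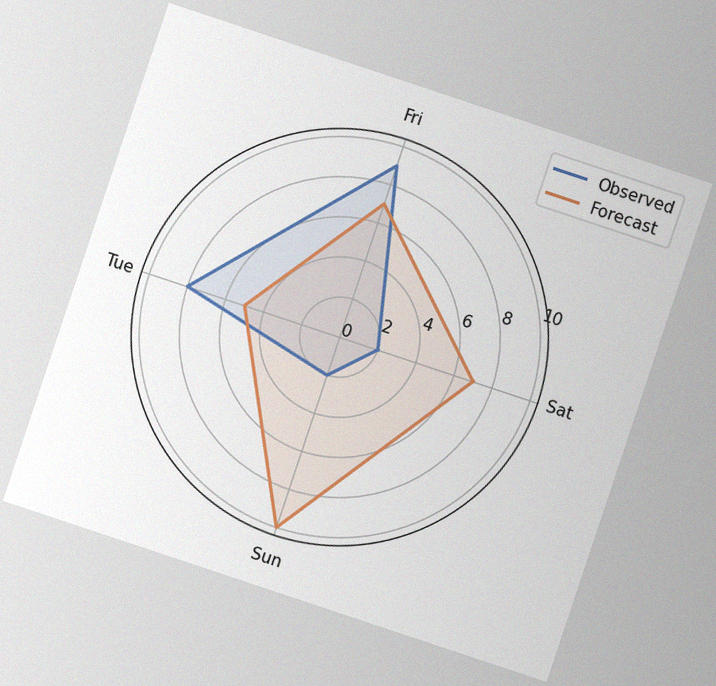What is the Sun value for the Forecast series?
The chart is tilted about 18° clockwise, with some photo noise. On the Sun axis, Forecast reaches 10.

10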